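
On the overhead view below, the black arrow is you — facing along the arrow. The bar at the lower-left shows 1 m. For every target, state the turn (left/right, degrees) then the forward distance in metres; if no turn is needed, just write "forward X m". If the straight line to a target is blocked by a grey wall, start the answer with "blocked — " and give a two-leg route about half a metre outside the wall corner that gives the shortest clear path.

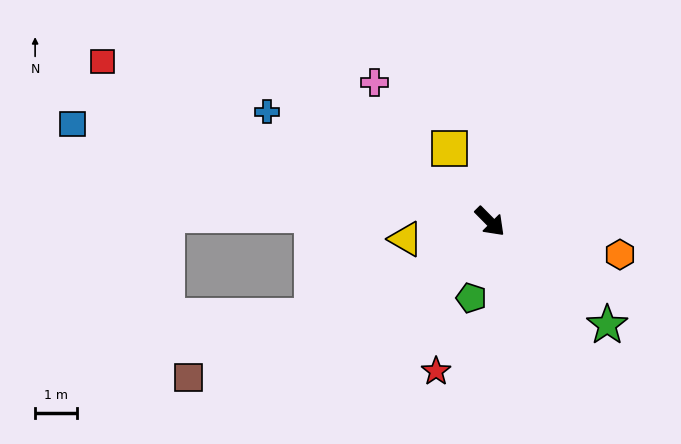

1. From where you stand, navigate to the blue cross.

turn right 161°, forward 5.9 m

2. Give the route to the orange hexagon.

turn left 31°, forward 3.2 m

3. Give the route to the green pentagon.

turn right 58°, forward 1.9 m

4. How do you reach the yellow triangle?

turn right 123°, forward 2.1 m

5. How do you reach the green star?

turn left 4°, forward 3.7 m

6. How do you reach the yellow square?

turn left 164°, forward 2.0 m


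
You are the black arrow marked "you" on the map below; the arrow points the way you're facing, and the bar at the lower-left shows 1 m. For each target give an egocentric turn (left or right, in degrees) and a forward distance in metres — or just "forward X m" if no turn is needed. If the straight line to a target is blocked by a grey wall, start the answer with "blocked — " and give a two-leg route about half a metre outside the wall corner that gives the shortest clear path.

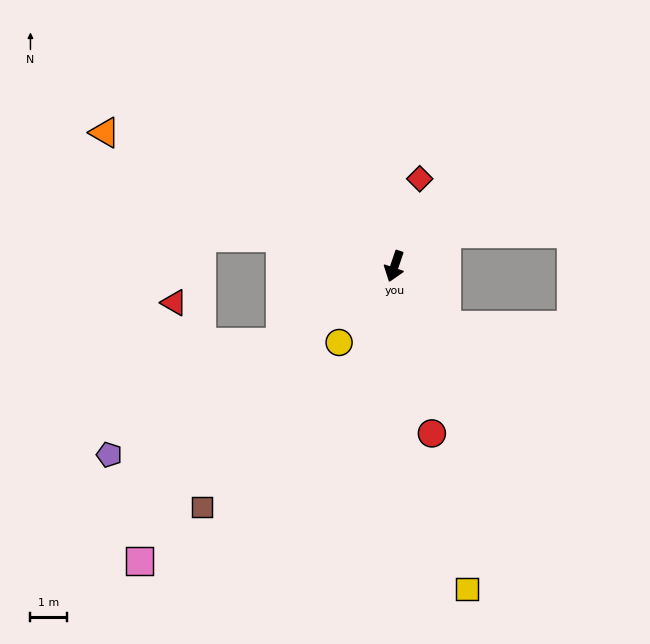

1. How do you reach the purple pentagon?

turn right 38°, forward 9.5 m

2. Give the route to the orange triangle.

turn right 96°, forward 8.8 m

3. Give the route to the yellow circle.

turn right 17°, forward 2.6 m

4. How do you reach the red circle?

turn left 31°, forward 4.7 m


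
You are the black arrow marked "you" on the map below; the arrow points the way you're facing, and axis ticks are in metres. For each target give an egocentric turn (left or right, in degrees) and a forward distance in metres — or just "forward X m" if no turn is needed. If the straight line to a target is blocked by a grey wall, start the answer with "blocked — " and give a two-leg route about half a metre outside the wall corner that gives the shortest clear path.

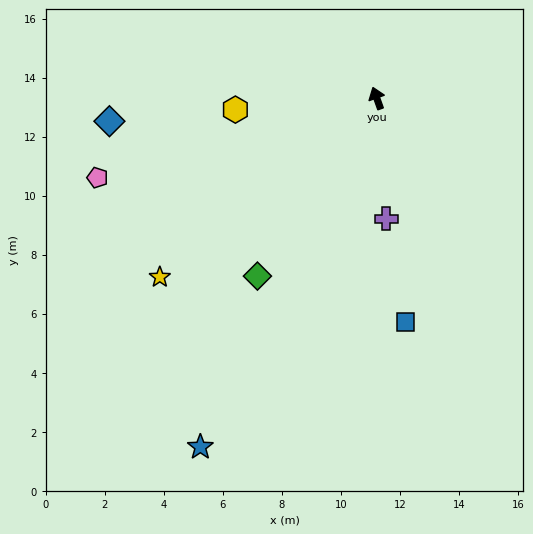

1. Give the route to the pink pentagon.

turn left 86°, forward 9.8 m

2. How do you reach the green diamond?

turn left 127°, forward 7.3 m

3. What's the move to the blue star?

turn left 134°, forward 13.2 m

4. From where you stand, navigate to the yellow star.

turn left 110°, forward 9.5 m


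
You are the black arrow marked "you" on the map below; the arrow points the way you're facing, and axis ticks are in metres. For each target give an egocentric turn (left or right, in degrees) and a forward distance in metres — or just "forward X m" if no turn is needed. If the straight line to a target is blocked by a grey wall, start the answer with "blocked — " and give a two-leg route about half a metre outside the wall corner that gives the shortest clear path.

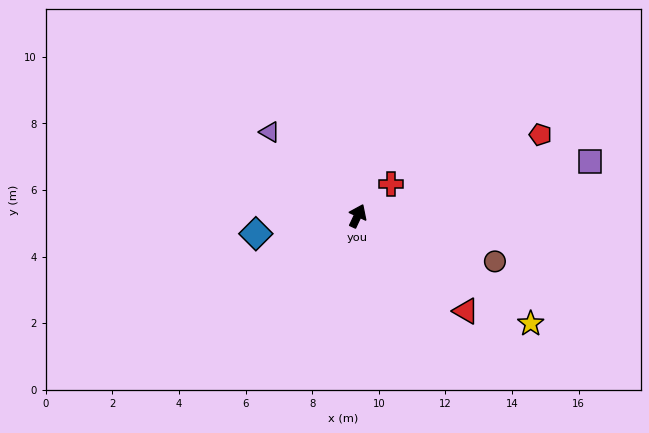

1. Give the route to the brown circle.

turn right 83°, forward 4.3 m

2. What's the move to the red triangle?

turn right 106°, forward 4.3 m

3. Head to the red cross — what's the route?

turn right 21°, forward 1.4 m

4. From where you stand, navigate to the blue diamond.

turn left 125°, forward 3.1 m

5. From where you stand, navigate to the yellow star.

turn right 97°, forward 6.1 m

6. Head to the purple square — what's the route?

turn right 52°, forward 7.2 m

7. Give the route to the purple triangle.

turn left 71°, forward 3.6 m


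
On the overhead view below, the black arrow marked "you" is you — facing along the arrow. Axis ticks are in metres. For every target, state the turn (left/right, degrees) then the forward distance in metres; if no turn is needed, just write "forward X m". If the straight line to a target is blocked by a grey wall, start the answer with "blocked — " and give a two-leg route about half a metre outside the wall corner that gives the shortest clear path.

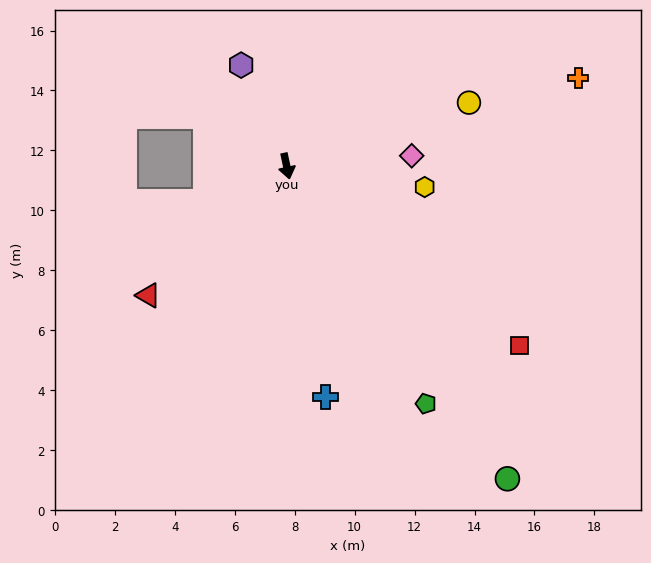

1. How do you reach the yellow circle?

turn left 97°, forward 6.4 m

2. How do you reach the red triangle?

turn right 59°, forward 6.3 m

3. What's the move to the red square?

turn left 40°, forward 9.8 m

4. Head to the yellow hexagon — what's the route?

turn left 69°, forward 4.7 m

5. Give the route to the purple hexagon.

turn right 168°, forward 3.7 m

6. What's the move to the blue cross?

turn right 3°, forward 7.8 m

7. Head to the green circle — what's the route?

turn left 23°, forward 12.8 m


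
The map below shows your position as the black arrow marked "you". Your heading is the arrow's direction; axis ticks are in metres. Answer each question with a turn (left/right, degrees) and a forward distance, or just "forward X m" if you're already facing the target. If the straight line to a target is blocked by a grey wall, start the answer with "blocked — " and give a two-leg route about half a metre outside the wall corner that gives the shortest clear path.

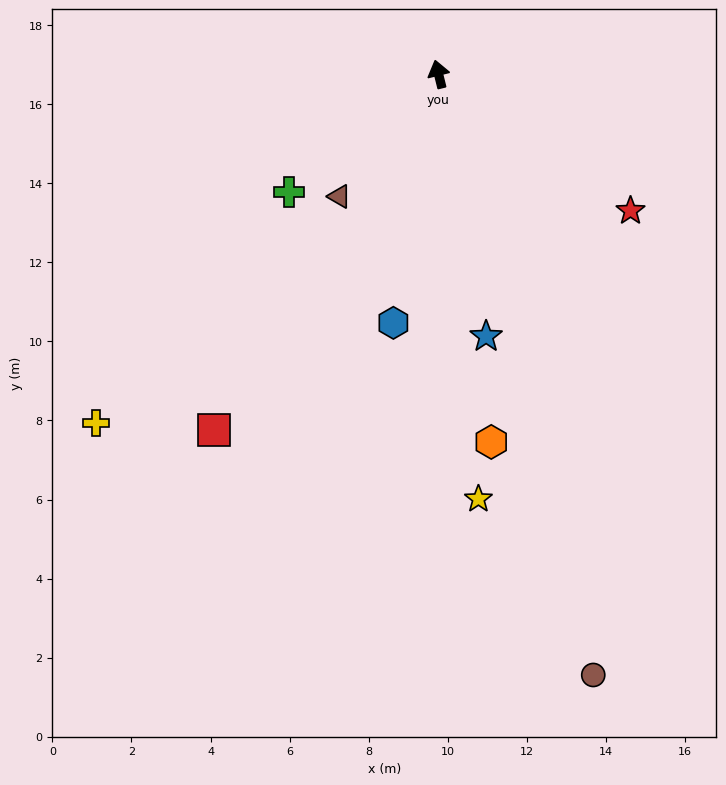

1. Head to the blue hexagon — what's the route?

turn left 156°, forward 6.4 m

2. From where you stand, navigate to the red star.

turn right 139°, forward 6.0 m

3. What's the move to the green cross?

turn left 114°, forward 4.8 m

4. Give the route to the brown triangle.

turn left 127°, forward 4.0 m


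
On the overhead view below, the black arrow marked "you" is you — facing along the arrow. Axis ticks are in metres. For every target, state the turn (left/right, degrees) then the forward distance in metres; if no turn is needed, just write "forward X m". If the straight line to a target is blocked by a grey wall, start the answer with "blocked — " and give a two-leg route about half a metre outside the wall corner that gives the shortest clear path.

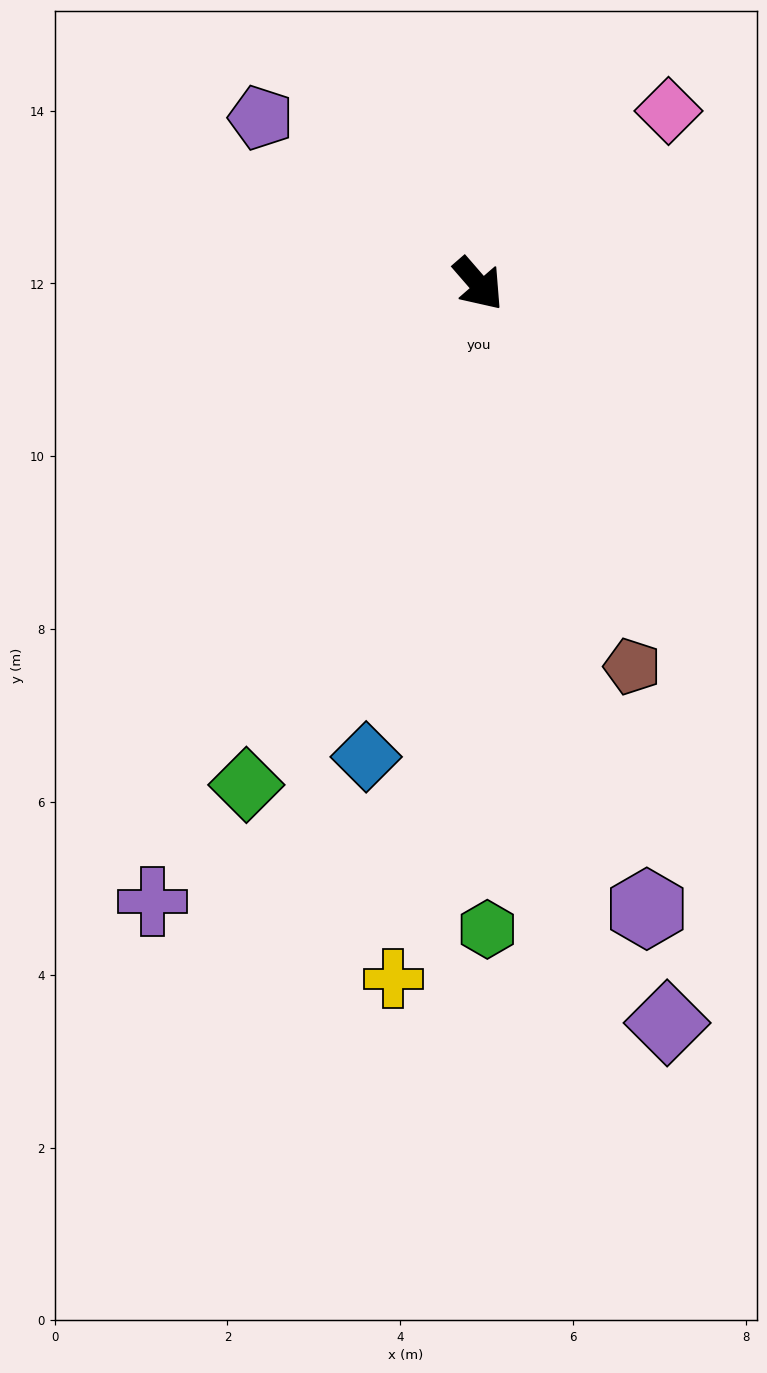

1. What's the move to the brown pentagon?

turn right 19°, forward 4.8 m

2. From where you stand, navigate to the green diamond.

turn right 66°, forward 6.4 m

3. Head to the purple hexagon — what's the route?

turn right 26°, forward 7.5 m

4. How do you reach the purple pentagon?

turn right 168°, forward 3.2 m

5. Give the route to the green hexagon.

turn right 40°, forward 7.5 m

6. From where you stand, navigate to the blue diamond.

turn right 54°, forward 5.6 m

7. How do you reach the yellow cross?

turn right 48°, forward 8.1 m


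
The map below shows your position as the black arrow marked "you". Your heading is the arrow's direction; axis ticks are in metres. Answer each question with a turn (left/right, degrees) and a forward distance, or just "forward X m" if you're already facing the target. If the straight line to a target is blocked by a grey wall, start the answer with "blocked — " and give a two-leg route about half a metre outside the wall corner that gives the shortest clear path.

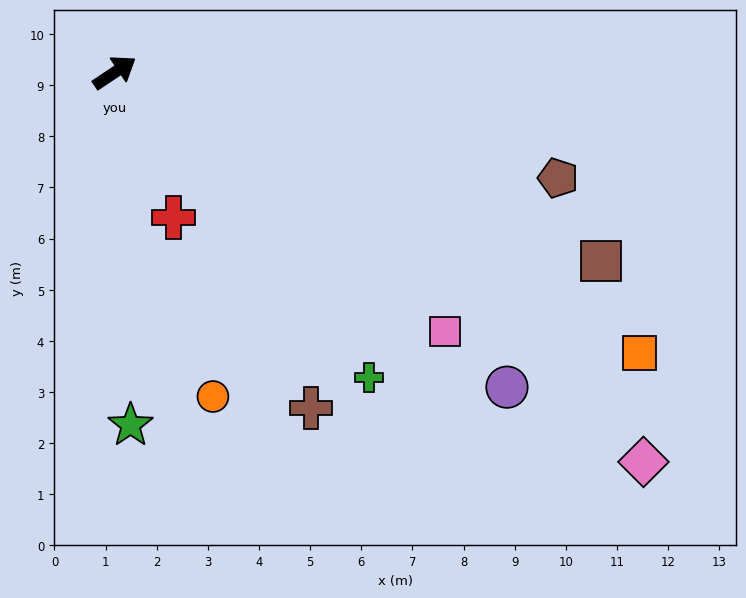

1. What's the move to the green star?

turn right 121°, forward 6.9 m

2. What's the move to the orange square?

turn right 62°, forward 11.6 m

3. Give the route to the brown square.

turn right 55°, forward 10.2 m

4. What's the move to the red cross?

turn right 102°, forward 3.1 m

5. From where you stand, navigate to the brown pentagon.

turn right 47°, forward 8.9 m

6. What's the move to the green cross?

turn right 84°, forward 7.8 m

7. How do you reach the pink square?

turn right 72°, forward 8.2 m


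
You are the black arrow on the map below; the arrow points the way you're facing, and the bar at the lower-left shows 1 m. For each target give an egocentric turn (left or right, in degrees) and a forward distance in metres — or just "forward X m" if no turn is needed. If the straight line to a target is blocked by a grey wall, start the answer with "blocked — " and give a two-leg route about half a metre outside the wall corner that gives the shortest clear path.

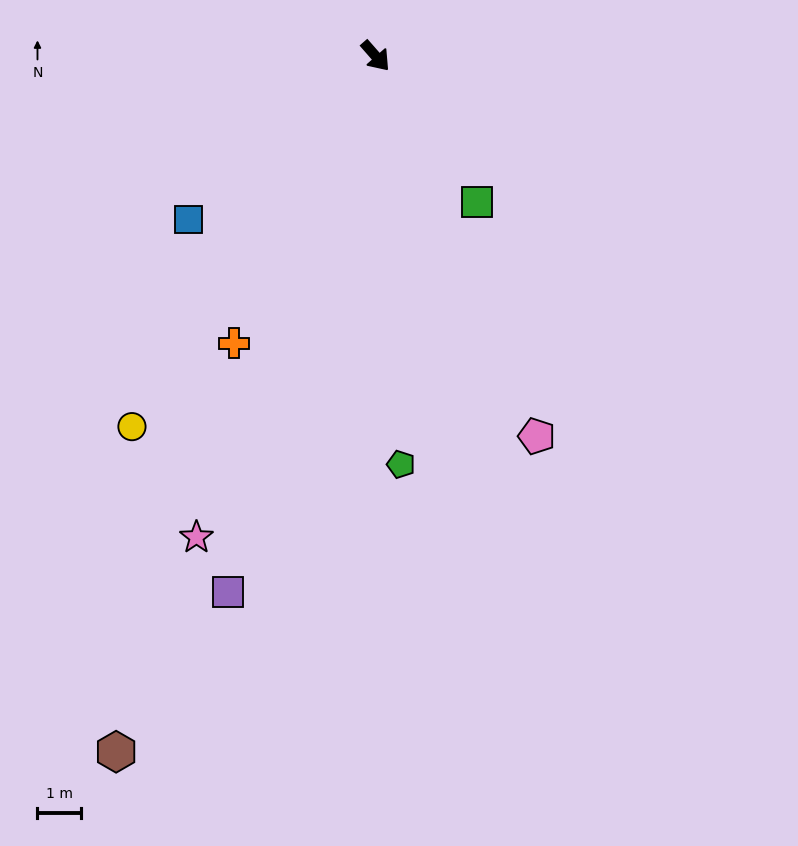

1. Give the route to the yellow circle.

turn right 75°, forward 10.1 m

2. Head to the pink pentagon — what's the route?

turn right 18°, forward 9.4 m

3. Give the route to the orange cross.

turn right 67°, forward 7.3 m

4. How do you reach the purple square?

turn right 57°, forward 12.7 m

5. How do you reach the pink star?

turn right 62°, forward 11.7 m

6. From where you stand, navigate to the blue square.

turn right 90°, forward 5.7 m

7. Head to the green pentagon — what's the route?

turn right 38°, forward 9.3 m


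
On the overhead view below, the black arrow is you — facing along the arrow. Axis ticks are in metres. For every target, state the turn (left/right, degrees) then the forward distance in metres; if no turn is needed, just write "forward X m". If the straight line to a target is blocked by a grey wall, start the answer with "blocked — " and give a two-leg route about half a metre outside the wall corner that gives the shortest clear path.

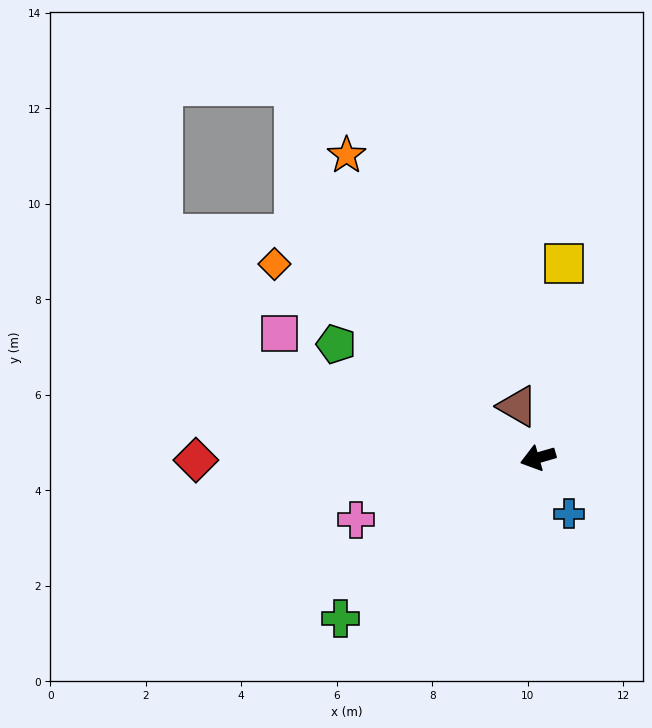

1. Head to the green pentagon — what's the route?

turn right 46°, forward 4.9 m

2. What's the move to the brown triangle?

turn right 85°, forward 1.2 m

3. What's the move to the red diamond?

turn right 16°, forward 7.2 m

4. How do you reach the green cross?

turn left 23°, forward 5.3 m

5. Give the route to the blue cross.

turn left 103°, forward 1.3 m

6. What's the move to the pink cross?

turn left 3°, forward 4.0 m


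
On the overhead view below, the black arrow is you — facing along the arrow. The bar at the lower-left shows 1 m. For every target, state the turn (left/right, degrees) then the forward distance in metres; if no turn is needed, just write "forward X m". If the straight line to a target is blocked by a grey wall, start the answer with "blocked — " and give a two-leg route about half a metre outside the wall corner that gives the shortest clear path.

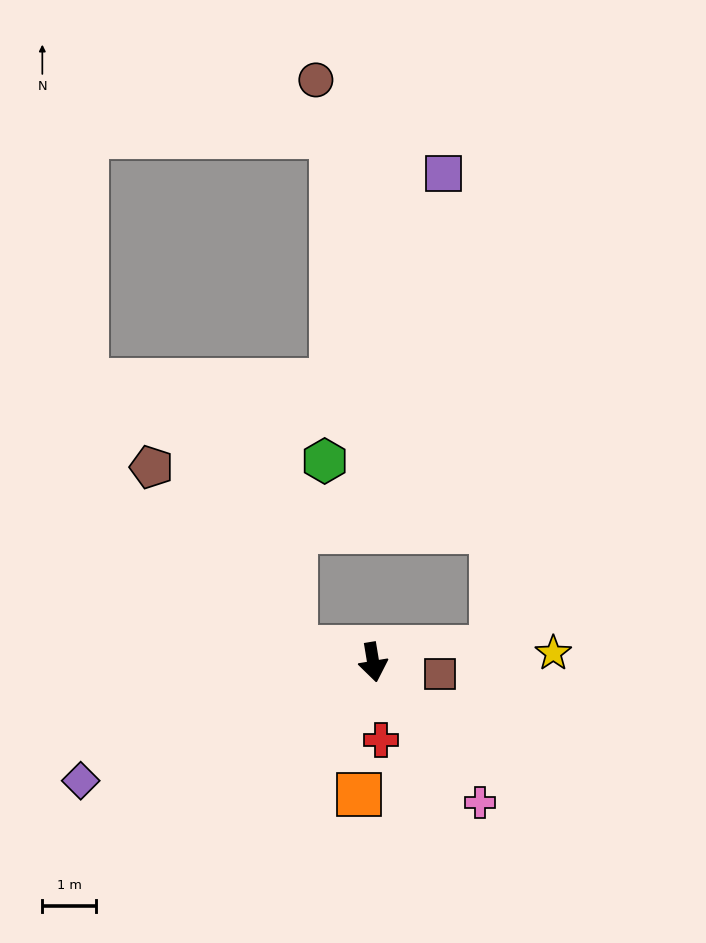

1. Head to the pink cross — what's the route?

turn left 28°, forward 3.3 m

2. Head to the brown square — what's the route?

turn left 71°, forward 1.3 m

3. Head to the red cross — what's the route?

turn right 4°, forward 1.5 m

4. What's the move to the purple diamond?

turn right 77°, forward 5.9 m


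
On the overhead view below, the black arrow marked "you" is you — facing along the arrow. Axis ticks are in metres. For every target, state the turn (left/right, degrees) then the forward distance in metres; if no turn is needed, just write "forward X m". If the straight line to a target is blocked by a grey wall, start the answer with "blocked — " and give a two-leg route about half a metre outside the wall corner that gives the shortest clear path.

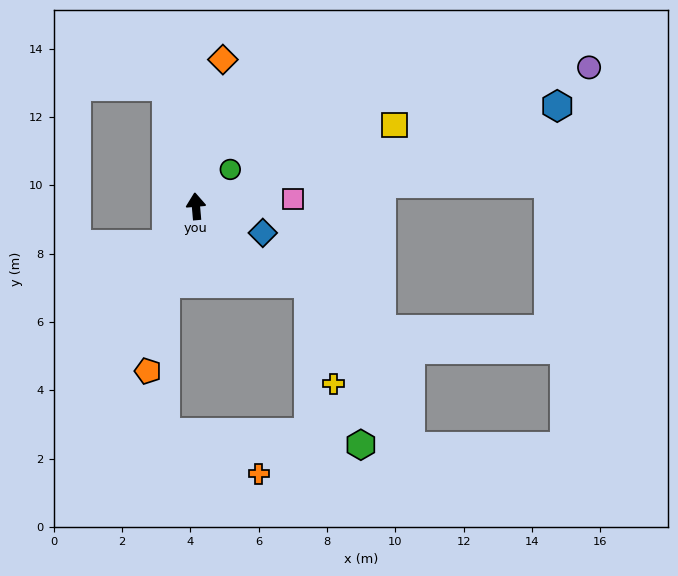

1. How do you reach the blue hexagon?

turn right 79°, forward 11.0 m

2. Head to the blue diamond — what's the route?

turn right 117°, forward 2.1 m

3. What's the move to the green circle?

turn right 48°, forward 1.5 m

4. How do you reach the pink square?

turn right 91°, forward 2.9 m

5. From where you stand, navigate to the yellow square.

turn right 73°, forward 6.3 m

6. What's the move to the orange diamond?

turn right 15°, forward 4.4 m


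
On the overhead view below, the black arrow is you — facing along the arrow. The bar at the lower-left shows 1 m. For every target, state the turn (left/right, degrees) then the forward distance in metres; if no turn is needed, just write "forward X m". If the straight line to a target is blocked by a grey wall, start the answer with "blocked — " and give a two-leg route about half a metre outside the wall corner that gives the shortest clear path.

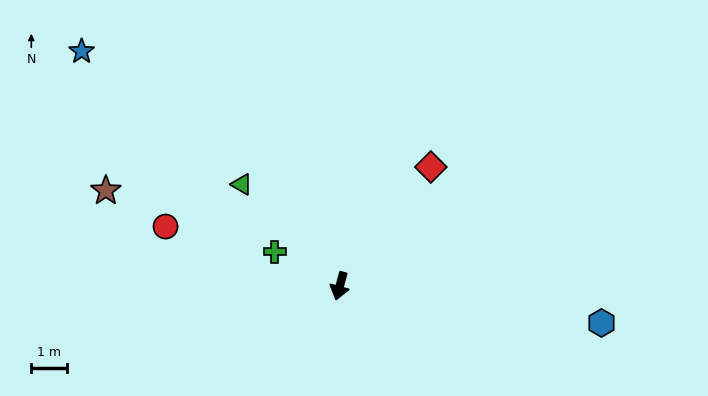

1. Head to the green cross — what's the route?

turn right 102°, forward 2.1 m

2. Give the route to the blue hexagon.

turn left 97°, forward 7.4 m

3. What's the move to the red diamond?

turn left 158°, forward 4.2 m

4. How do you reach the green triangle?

turn right 121°, forward 4.0 m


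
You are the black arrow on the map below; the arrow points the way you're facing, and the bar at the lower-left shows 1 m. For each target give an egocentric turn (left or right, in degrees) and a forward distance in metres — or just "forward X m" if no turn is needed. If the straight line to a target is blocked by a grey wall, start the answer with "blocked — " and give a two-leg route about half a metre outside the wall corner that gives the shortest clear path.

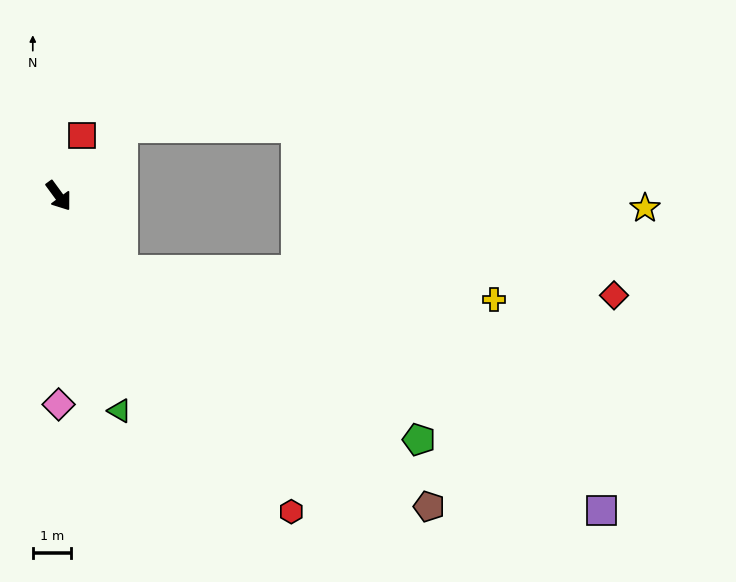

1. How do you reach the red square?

turn left 123°, forward 1.7 m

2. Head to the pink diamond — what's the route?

turn right 36°, forward 5.5 m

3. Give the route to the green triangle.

turn right 20°, forward 5.9 m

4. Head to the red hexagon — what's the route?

forward 10.4 m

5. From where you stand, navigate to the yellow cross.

blocked — turn left 4°, forward 2.6 m, then turn left 45°, forward 9.9 m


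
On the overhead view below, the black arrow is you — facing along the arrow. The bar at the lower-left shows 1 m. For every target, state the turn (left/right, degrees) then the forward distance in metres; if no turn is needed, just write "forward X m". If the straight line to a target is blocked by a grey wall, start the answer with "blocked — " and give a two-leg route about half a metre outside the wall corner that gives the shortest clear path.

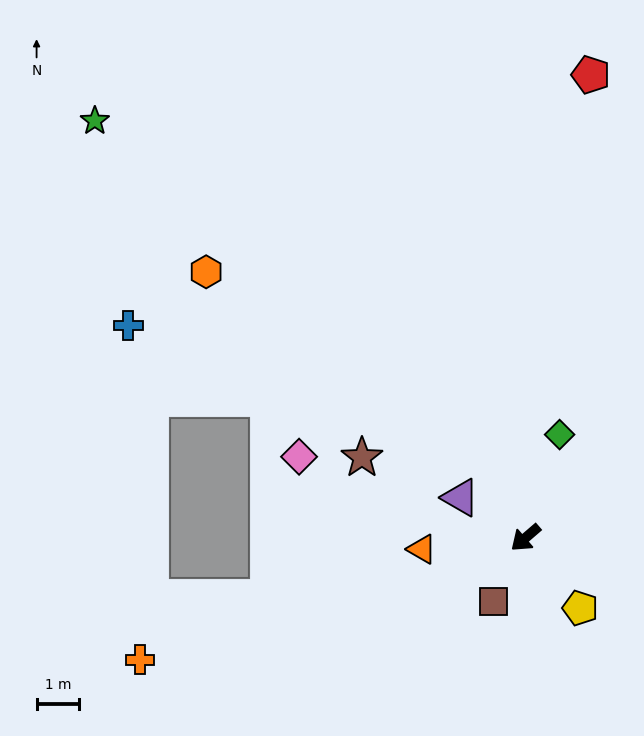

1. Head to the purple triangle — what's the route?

turn right 72°, forward 1.8 m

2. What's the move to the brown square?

turn left 23°, forward 1.7 m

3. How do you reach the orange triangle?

turn right 34°, forward 2.4 m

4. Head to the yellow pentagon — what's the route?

turn left 87°, forward 2.1 m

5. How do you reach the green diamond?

turn right 149°, forward 2.5 m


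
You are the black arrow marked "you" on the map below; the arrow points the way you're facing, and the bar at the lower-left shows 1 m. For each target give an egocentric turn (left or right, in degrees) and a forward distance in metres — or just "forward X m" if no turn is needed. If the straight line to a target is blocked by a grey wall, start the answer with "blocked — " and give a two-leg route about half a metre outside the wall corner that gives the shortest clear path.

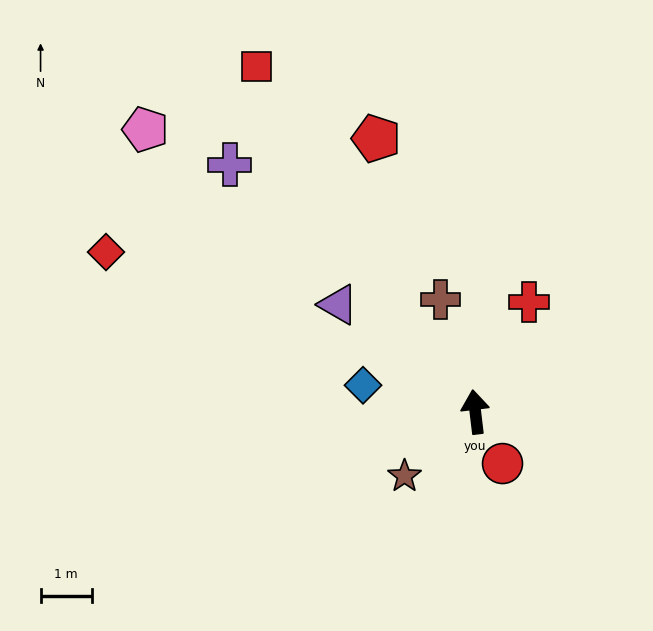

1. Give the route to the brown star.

turn left 125°, forward 1.9 m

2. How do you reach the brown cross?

turn left 10°, forward 2.3 m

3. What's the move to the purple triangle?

turn left 45°, forward 3.4 m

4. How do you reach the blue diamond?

turn left 70°, forward 2.3 m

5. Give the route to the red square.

turn left 26°, forward 8.0 m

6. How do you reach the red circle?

turn right 159°, forward 1.1 m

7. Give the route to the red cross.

turn right 33°, forward 2.4 m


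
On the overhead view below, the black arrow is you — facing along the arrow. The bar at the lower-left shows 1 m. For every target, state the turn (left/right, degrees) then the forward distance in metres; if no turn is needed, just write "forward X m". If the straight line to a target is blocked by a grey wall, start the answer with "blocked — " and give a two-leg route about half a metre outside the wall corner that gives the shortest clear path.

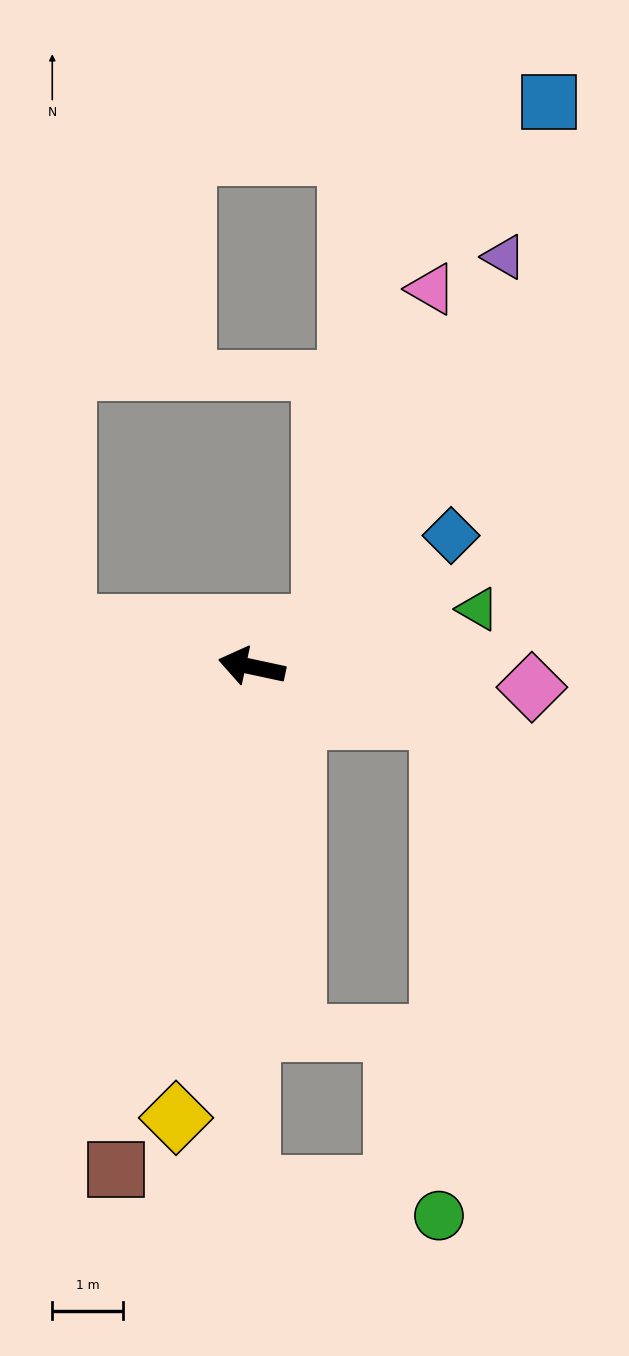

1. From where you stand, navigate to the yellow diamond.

turn left 93°, forward 6.5 m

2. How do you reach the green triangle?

turn right 154°, forward 3.3 m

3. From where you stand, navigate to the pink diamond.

turn right 172°, forward 4.0 m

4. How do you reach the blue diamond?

turn right 135°, forward 3.4 m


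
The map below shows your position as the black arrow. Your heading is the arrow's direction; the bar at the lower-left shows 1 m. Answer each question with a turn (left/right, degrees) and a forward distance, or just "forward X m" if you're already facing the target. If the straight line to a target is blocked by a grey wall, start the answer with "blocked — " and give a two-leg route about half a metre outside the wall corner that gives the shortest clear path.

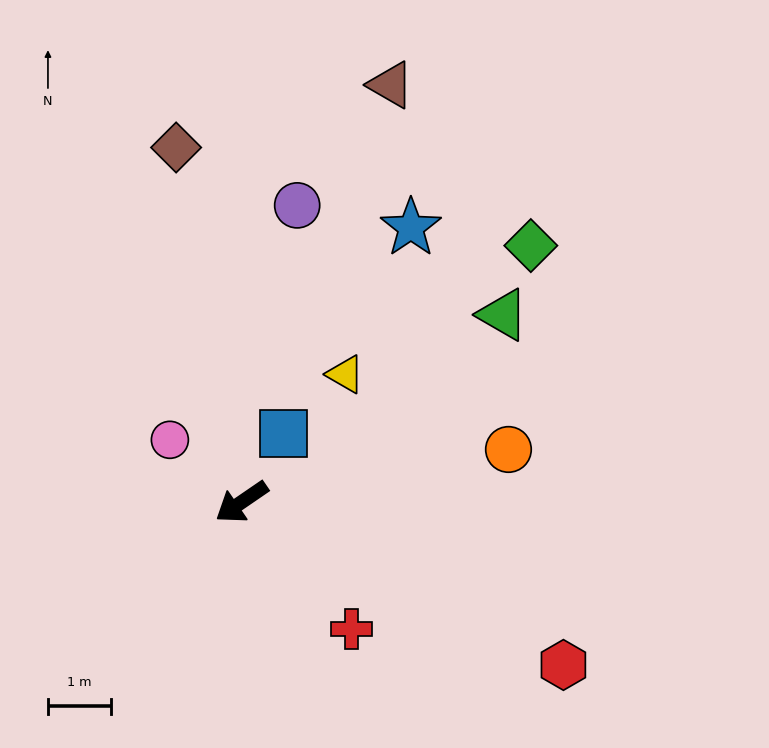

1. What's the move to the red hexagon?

turn left 119°, forward 5.7 m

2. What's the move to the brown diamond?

turn right 114°, forward 5.7 m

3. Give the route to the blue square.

turn right 156°, forward 1.3 m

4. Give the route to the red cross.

turn left 96°, forward 2.7 m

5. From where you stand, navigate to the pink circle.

turn right 75°, forward 1.5 m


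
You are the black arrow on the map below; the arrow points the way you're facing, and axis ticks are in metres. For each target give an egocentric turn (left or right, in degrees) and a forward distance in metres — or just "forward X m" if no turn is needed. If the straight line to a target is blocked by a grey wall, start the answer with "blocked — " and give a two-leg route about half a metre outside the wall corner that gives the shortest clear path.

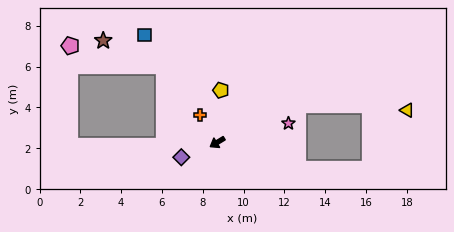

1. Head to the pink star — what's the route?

turn left 164°, forward 3.6 m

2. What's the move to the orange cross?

turn right 89°, forward 1.6 m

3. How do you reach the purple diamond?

turn right 9°, forward 1.9 m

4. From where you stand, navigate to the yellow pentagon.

turn right 125°, forward 2.6 m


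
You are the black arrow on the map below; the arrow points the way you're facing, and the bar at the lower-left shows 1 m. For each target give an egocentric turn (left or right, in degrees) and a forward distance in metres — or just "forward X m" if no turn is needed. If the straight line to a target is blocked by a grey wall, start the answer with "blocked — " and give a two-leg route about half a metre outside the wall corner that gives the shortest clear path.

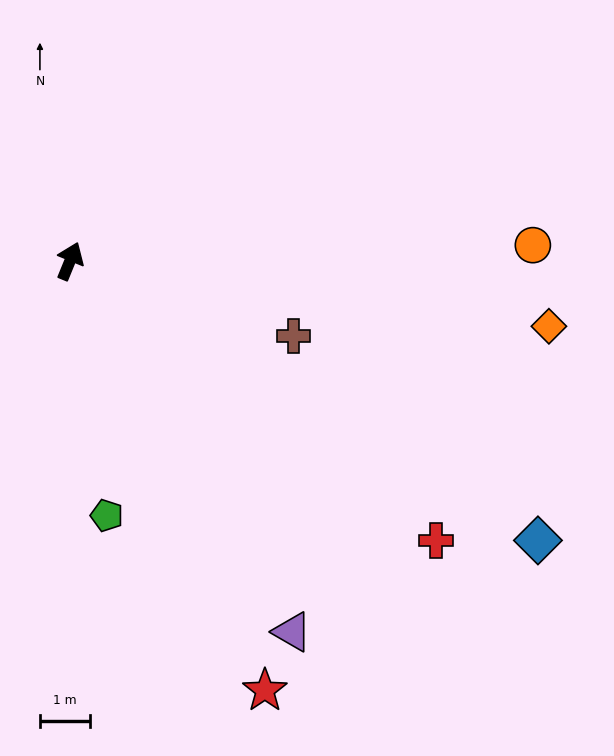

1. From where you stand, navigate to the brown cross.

turn right 86°, forward 4.7 m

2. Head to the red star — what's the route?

turn right 133°, forward 9.4 m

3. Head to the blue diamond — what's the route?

turn right 99°, forward 10.8 m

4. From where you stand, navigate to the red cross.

turn right 105°, forward 9.2 m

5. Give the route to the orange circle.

turn right 66°, forward 9.2 m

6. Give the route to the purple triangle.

turn right 127°, forward 8.6 m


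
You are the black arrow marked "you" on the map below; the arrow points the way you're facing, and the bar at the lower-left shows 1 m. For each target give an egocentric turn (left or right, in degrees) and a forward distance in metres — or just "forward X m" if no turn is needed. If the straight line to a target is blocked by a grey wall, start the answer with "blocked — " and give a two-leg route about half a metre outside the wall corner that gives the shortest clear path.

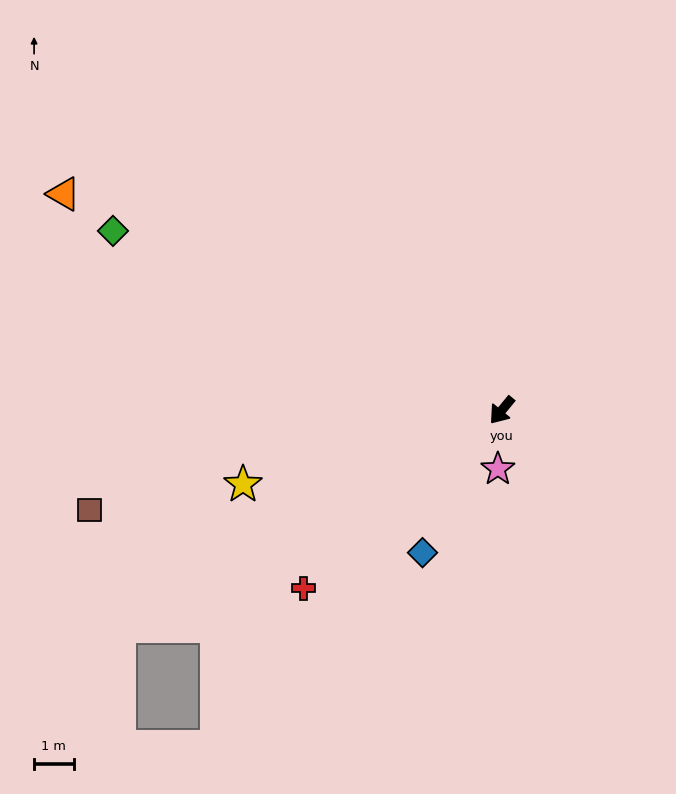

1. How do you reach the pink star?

turn left 36°, forward 1.5 m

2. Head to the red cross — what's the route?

turn right 9°, forward 6.7 m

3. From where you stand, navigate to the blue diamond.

turn left 10°, forward 4.1 m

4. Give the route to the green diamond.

turn right 75°, forward 10.8 m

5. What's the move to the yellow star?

turn right 35°, forward 6.8 m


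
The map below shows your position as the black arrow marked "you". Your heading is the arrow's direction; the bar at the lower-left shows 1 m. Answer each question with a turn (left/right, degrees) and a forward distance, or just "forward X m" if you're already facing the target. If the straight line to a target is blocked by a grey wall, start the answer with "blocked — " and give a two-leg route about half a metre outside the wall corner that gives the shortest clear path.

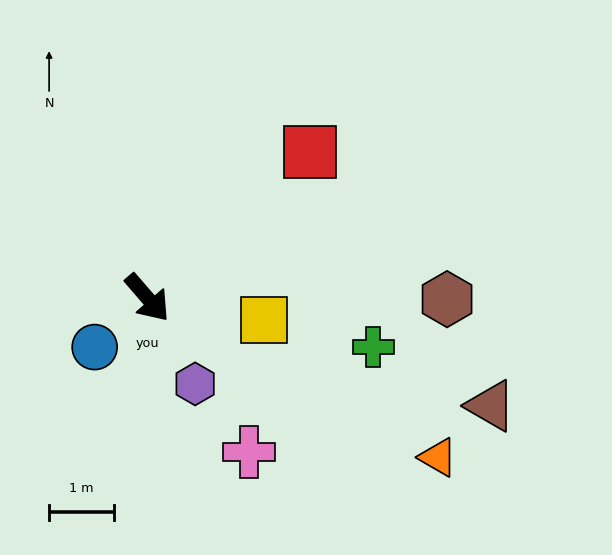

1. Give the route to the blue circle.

turn right 88°, forward 1.1 m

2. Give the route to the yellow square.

turn left 38°, forward 1.8 m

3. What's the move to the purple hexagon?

turn right 12°, forward 1.5 m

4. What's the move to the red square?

turn left 91°, forward 3.4 m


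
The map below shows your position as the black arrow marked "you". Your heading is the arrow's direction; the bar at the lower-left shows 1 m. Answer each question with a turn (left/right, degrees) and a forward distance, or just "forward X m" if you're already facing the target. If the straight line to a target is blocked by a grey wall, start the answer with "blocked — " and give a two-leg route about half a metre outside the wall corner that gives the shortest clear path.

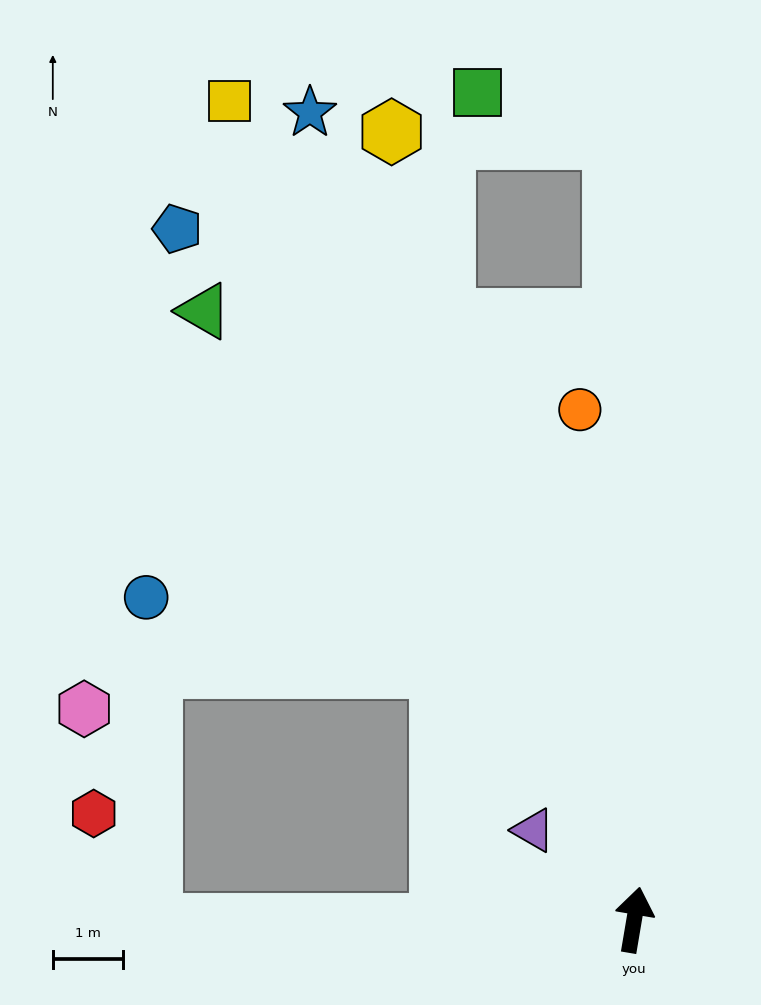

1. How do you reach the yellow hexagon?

turn left 27°, forward 11.7 m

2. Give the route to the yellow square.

turn left 36°, forward 13.0 m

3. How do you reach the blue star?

turn left 31°, forward 12.4 m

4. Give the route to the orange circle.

turn left 16°, forward 7.3 m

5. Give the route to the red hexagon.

blocked — turn left 100°, forward 6.9 m, then turn right 62°, forward 1.8 m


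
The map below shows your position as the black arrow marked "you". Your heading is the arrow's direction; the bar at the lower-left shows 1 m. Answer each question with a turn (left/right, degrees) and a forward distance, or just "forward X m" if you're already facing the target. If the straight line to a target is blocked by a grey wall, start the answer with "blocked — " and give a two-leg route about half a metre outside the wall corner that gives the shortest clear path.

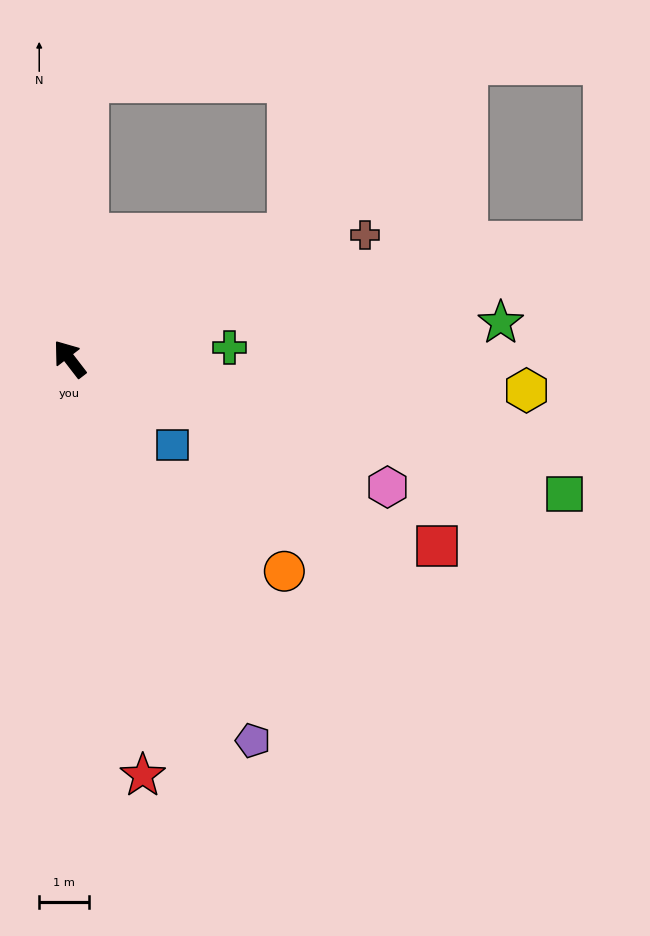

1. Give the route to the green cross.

turn right 123°, forward 3.2 m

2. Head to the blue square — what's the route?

turn right 168°, forward 2.7 m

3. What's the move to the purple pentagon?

turn left 168°, forward 8.4 m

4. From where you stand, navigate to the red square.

turn right 155°, forward 8.2 m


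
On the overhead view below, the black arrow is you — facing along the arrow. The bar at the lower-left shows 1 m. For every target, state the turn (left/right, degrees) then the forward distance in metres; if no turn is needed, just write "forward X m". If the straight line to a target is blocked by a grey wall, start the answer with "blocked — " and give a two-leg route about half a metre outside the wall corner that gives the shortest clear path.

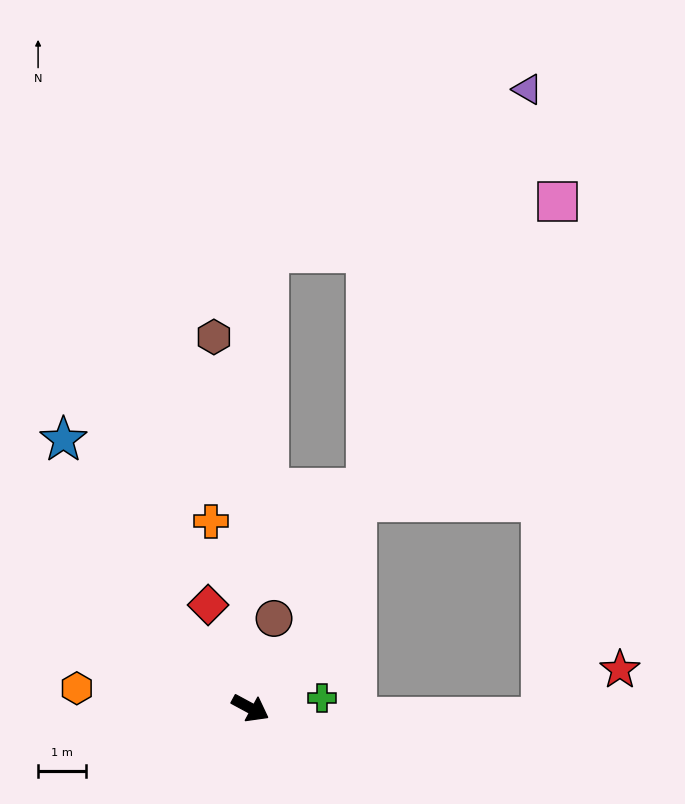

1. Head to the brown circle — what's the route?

turn left 104°, forward 1.9 m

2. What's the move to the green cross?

turn left 36°, forward 1.5 m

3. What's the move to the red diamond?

turn left 141°, forward 2.3 m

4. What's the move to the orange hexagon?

turn right 158°, forward 3.6 m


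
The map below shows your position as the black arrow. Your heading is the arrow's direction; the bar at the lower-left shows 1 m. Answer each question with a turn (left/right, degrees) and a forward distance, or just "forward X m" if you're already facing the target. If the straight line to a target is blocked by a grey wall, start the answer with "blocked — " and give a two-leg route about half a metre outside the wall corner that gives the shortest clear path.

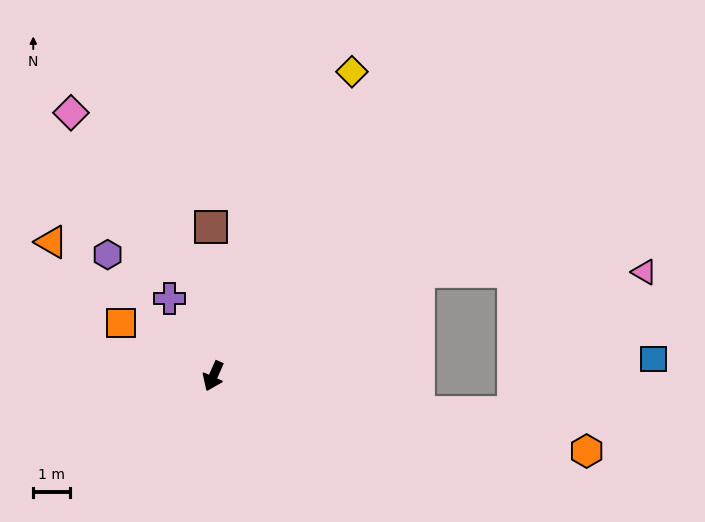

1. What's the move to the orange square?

turn right 96°, forward 2.9 m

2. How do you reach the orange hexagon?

turn left 103°, forward 10.3 m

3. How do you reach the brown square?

turn right 155°, forward 4.1 m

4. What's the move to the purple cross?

turn right 127°, forward 2.4 m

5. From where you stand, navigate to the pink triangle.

blocked — turn left 141°, forward 6.3 m, then turn right 27°, forward 6.1 m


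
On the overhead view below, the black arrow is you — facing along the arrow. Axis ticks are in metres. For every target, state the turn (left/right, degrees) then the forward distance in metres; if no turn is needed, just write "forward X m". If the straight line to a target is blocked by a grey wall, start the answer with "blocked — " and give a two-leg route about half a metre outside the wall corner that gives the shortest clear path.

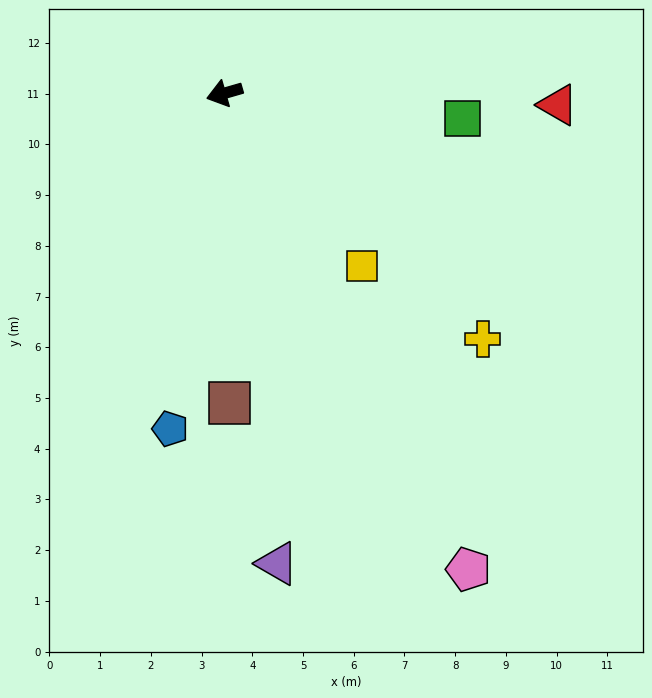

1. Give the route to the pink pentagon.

turn left 101°, forward 10.5 m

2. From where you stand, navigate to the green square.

turn left 158°, forward 4.7 m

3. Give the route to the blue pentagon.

turn left 65°, forward 6.7 m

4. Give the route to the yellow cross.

turn left 120°, forward 7.0 m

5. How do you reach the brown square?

turn left 75°, forward 6.1 m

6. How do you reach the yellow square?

turn left 113°, forward 4.3 m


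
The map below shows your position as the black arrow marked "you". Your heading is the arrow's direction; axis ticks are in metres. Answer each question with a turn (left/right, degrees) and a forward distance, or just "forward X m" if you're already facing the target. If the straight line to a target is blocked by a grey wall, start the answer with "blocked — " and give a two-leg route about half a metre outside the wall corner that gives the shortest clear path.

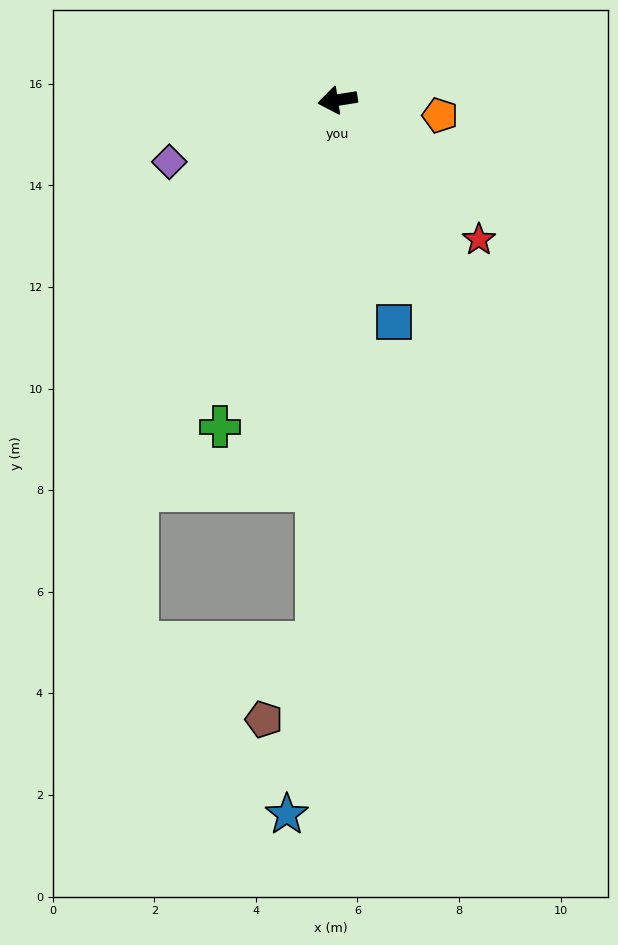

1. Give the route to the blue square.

turn left 95°, forward 4.5 m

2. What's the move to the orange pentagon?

turn left 162°, forward 2.0 m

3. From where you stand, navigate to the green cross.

turn left 61°, forward 6.8 m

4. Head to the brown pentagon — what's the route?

blocked — turn left 79°, forward 10.7 m, then turn right 33°, forward 1.8 m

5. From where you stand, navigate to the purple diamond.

turn left 11°, forward 3.5 m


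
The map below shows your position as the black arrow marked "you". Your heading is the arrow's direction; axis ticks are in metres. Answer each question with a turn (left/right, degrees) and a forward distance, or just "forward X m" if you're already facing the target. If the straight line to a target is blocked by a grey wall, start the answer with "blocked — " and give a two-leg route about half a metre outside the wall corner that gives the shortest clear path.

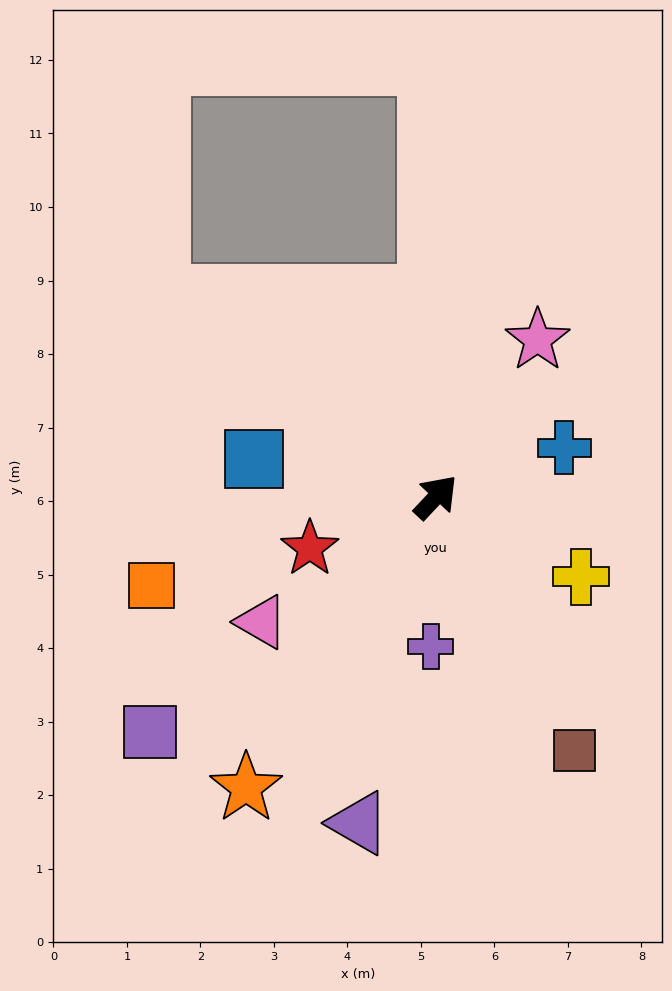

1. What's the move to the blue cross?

turn right 26°, forward 1.9 m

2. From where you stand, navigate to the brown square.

turn right 108°, forward 3.9 m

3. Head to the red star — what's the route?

turn left 155°, forward 1.9 m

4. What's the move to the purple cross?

turn right 139°, forward 2.0 m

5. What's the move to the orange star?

turn right 170°, forward 4.7 m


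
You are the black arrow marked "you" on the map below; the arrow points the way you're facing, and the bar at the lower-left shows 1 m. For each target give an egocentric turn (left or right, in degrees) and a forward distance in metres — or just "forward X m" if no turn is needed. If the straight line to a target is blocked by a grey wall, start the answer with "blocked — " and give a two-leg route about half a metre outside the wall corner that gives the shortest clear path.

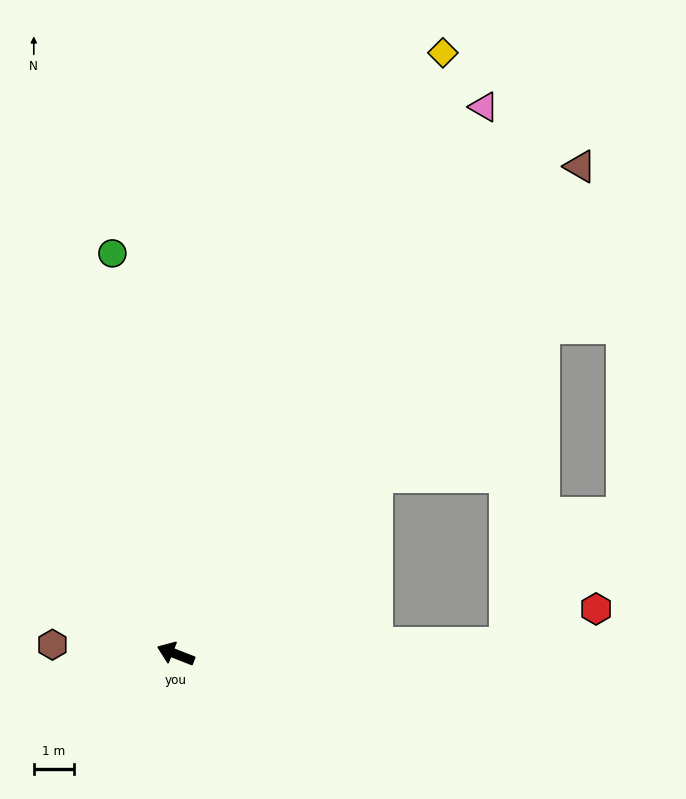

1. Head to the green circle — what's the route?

turn right 60°, forward 10.1 m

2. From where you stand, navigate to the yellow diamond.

turn right 93°, forward 16.4 m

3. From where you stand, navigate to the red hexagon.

blocked — turn right 157°, forward 8.2 m, then turn left 20°, forward 2.4 m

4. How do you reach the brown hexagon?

turn left 17°, forward 3.1 m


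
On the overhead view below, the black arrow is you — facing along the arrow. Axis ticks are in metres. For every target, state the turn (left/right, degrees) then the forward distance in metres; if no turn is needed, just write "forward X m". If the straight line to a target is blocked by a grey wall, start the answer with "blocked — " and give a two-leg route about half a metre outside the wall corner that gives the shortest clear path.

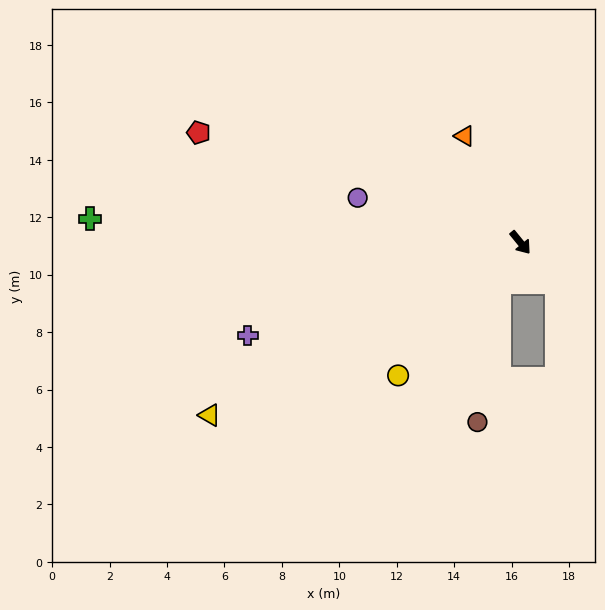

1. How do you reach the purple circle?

turn right 145°, forward 5.9 m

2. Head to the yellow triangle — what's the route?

turn right 100°, forward 12.4 m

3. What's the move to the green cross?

turn right 132°, forward 15.0 m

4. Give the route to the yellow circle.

turn right 82°, forward 6.3 m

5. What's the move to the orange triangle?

turn left 169°, forward 4.2 m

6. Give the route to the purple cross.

turn right 110°, forward 10.0 m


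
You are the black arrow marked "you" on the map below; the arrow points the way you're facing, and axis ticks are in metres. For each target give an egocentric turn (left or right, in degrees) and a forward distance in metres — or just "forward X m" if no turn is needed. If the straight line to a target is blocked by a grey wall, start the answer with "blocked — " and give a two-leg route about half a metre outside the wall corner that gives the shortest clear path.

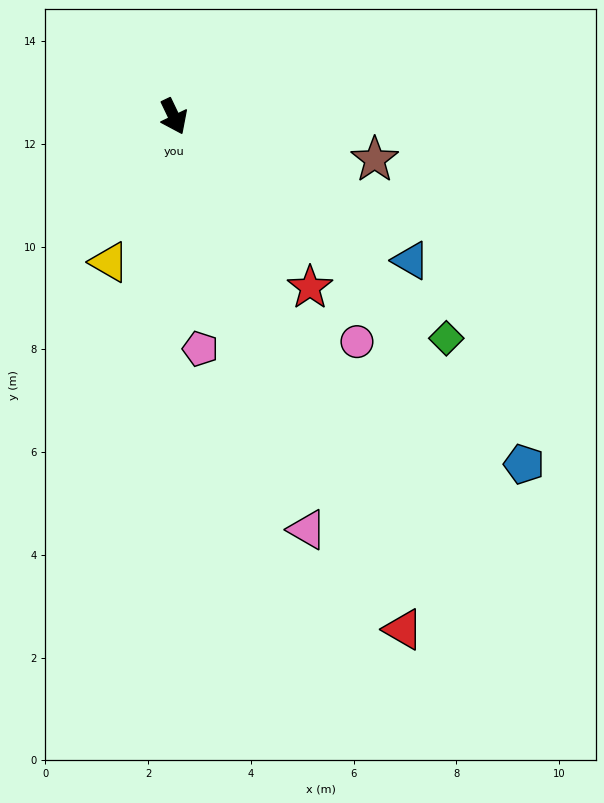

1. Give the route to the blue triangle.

turn left 33°, forward 5.4 m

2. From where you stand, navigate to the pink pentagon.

turn right 19°, forward 4.6 m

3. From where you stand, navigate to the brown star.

turn left 52°, forward 4.0 m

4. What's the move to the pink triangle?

turn right 8°, forward 8.4 m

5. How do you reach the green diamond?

turn left 25°, forward 6.8 m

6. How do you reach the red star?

turn left 13°, forward 4.3 m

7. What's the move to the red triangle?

forward 10.9 m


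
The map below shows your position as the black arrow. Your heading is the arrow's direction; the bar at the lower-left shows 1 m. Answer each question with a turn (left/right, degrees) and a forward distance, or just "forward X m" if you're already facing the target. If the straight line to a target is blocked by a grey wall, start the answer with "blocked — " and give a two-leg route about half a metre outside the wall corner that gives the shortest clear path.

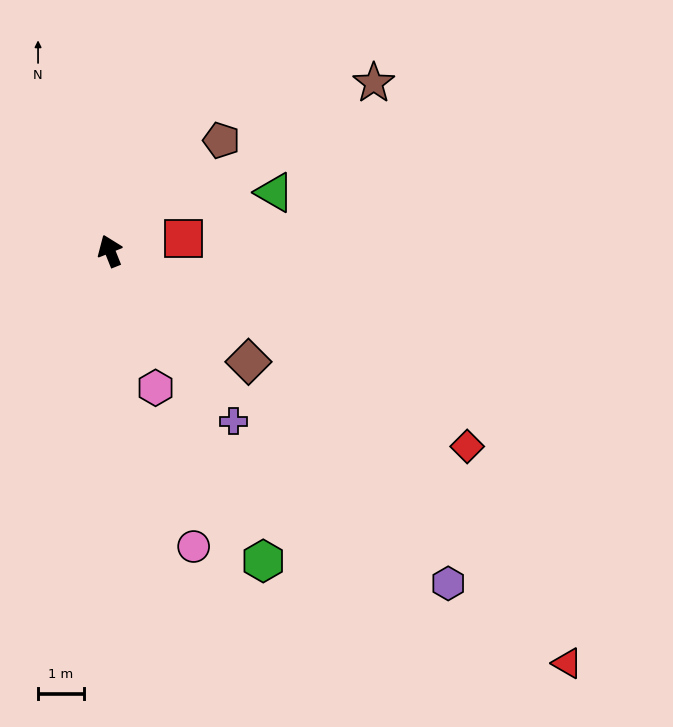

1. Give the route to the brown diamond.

turn right 150°, forward 3.9 m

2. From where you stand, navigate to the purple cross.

turn right 166°, forward 4.6 m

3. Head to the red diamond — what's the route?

turn right 141°, forward 8.8 m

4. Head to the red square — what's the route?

turn right 102°, forward 1.6 m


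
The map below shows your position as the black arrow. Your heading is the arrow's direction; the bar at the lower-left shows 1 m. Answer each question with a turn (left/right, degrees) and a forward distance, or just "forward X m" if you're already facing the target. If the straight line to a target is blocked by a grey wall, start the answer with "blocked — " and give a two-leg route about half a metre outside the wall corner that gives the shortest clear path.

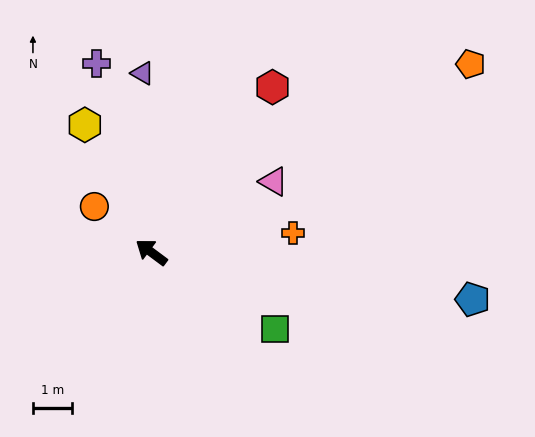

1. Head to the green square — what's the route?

turn right 175°, forward 3.7 m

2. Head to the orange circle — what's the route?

turn right 2°, forward 1.9 m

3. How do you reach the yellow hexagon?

turn right 26°, forward 3.7 m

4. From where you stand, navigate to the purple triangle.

turn right 51°, forward 4.6 m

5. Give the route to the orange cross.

turn right 136°, forward 3.7 m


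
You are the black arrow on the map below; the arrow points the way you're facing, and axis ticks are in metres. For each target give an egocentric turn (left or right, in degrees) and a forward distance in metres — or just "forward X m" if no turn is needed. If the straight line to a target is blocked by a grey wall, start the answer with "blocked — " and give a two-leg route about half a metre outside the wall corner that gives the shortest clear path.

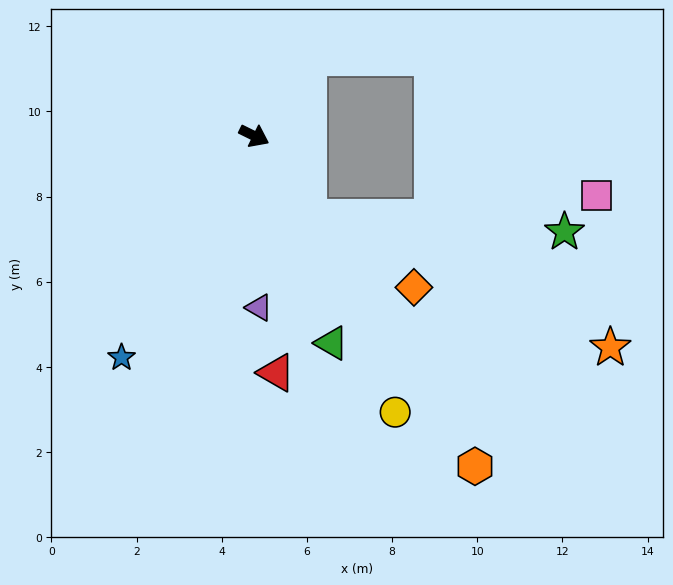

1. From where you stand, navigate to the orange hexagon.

turn right 30°, forward 9.3 m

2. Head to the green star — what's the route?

blocked — turn right 30°, forward 2.3 m, then turn left 53°, forward 6.0 m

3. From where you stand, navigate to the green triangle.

turn right 43°, forward 5.2 m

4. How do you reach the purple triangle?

turn right 62°, forward 4.0 m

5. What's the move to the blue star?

turn right 95°, forward 6.1 m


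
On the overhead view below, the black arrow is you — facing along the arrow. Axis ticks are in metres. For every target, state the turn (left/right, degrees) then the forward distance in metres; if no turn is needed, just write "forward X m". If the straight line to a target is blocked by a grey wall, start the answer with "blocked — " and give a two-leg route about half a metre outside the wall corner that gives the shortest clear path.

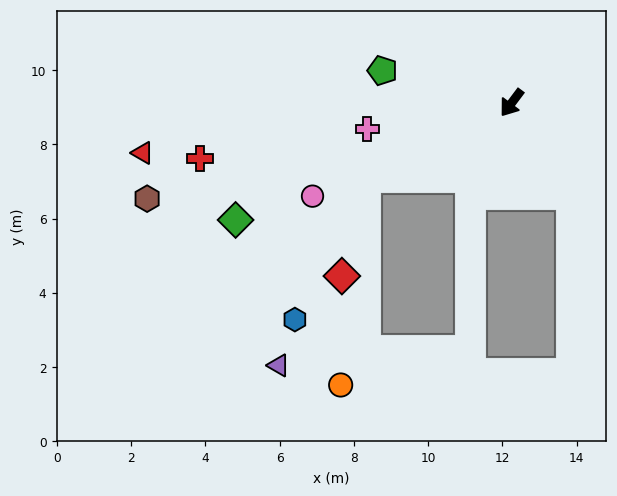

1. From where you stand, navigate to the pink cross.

turn right 43°, forward 4.0 m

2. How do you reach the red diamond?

blocked — turn right 26°, forward 4.4 m, then turn left 50°, forward 2.7 m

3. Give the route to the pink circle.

turn right 28°, forward 5.9 m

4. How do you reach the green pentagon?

turn right 67°, forward 3.6 m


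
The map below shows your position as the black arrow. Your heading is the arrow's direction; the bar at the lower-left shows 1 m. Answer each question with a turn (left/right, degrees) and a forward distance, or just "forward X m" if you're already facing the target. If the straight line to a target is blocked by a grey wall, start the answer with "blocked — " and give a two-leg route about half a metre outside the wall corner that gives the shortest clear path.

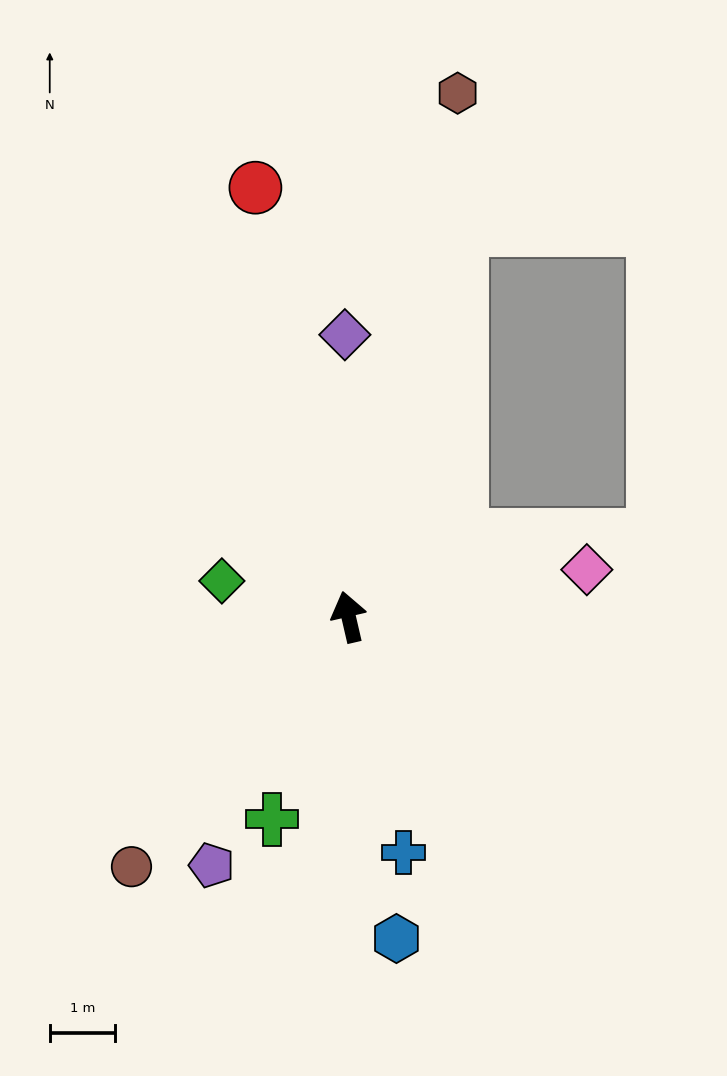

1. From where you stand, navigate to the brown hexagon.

turn right 25°, forward 8.2 m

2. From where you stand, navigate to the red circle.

forward 6.7 m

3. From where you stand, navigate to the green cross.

turn left 146°, forward 3.3 m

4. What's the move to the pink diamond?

turn right 92°, forward 3.7 m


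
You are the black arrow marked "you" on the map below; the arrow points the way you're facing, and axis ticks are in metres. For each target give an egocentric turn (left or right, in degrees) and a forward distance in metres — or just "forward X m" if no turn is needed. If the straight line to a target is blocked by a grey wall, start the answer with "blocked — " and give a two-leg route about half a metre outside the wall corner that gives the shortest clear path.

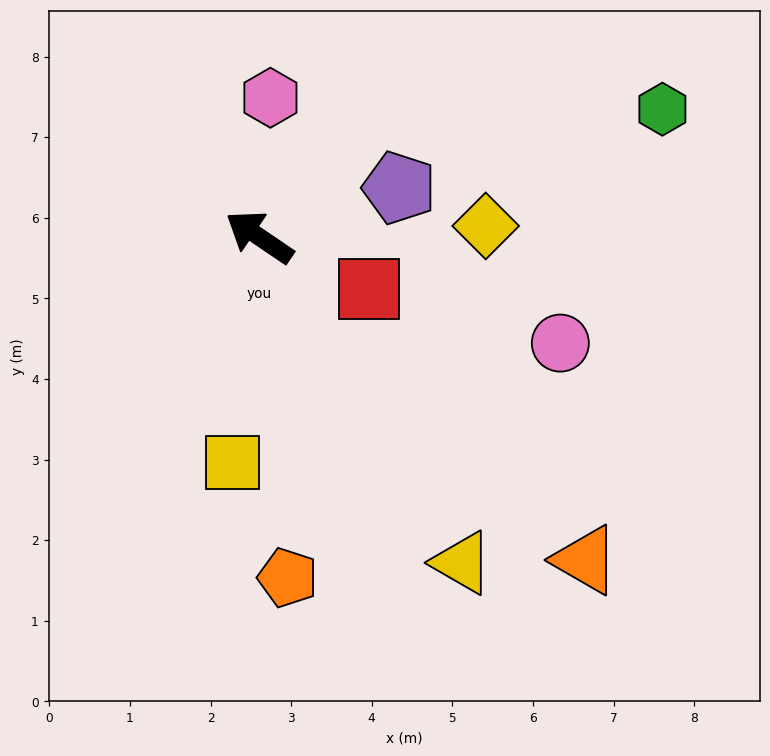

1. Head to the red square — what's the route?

turn right 171°, forward 1.5 m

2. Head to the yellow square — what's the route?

turn left 117°, forward 2.8 m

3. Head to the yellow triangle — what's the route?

turn left 156°, forward 4.8 m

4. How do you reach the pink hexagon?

turn right 60°, forward 1.7 m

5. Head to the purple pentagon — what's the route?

turn right 127°, forward 1.8 m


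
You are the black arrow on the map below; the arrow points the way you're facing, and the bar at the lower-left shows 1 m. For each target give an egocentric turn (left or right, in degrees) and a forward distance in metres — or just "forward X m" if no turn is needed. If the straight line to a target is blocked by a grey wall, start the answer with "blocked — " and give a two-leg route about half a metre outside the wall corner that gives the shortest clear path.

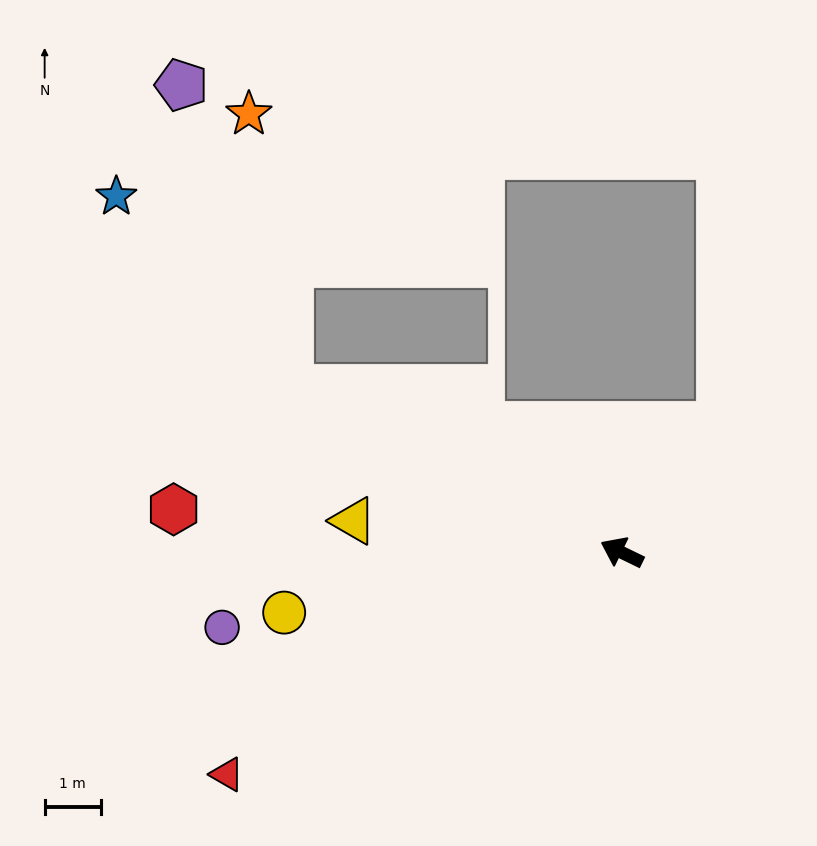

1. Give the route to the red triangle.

turn left 55°, forward 8.1 m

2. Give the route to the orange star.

blocked — forward 6.6 m, then turn right 55°, forward 5.0 m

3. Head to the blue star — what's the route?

blocked — forward 6.6 m, then turn right 22°, forward 4.6 m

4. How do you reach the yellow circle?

turn left 36°, forward 6.1 m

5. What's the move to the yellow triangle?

turn left 19°, forward 4.8 m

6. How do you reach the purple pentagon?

blocked — forward 6.6 m, then turn right 44°, forward 5.8 m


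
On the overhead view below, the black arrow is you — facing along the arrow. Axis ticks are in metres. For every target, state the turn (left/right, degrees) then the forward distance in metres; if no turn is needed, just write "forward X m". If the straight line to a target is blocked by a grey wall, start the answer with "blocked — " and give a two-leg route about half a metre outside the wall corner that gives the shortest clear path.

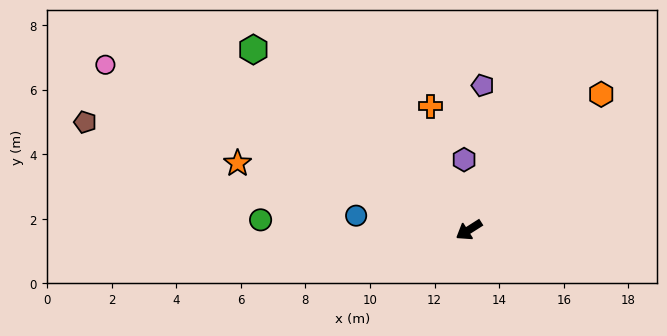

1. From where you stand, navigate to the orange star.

turn right 48°, forward 7.5 m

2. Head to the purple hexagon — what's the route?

turn right 118°, forward 2.2 m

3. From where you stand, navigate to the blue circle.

turn right 40°, forward 3.5 m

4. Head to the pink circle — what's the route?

turn right 57°, forward 12.4 m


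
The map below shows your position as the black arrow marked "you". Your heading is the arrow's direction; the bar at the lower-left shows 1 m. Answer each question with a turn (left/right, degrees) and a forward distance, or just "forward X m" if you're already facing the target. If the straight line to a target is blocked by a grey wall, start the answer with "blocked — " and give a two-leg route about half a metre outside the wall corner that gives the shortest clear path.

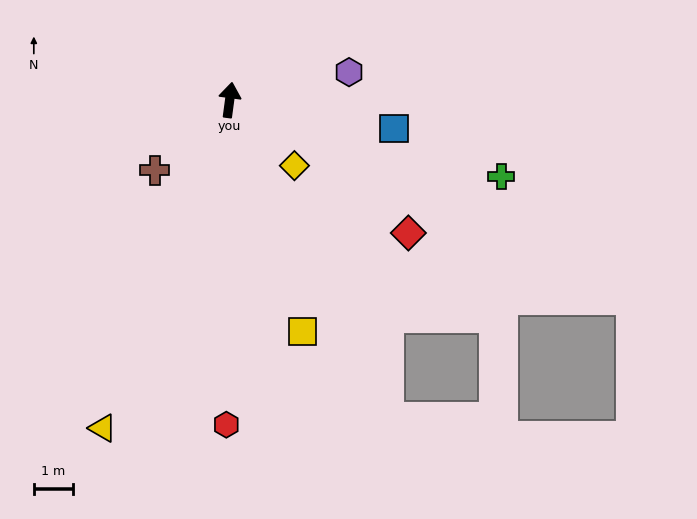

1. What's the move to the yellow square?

turn right 155°, forward 6.1 m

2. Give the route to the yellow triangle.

turn left 167°, forward 8.9 m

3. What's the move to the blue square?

turn right 92°, forward 4.2 m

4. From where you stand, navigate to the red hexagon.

turn right 173°, forward 8.2 m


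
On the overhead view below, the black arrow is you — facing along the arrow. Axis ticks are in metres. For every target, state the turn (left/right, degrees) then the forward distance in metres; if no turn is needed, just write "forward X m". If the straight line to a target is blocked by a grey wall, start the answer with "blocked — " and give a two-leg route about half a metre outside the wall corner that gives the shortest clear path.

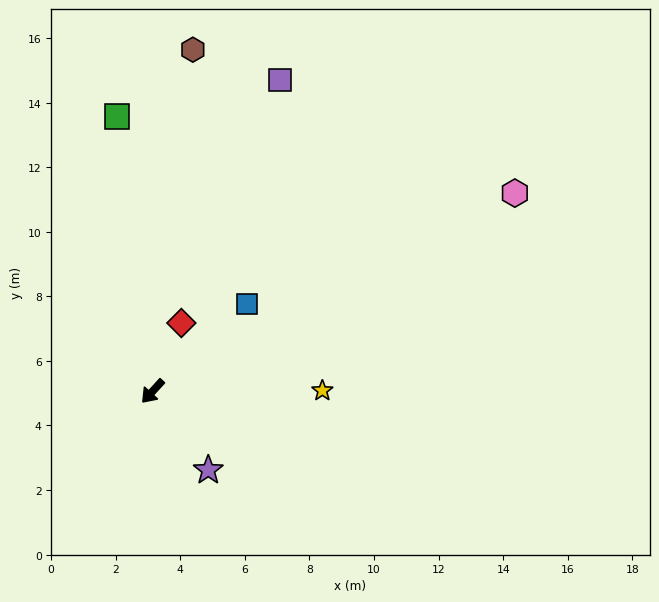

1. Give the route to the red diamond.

turn right 160°, forward 2.3 m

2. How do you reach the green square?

turn right 130°, forward 8.6 m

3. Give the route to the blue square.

turn left 175°, forward 4.0 m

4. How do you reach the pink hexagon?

turn left 161°, forward 12.8 m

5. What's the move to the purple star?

turn left 78°, forward 3.0 m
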